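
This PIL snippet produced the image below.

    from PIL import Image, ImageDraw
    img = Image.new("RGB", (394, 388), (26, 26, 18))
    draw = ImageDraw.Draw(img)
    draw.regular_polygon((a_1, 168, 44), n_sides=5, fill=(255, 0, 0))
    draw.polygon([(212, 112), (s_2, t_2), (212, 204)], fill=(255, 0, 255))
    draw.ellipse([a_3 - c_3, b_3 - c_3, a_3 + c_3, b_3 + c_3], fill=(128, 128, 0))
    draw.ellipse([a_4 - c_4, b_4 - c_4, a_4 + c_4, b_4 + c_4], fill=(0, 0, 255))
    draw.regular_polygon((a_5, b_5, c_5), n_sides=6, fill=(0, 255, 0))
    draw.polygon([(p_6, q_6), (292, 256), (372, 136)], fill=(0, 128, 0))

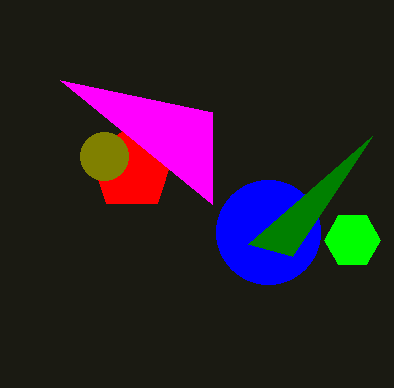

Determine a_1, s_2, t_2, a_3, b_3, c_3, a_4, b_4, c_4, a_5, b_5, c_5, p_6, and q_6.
a_1 = 132, s_2 = 60, t_2 = 80, a_3 = 104, b_3 = 156, c_3 = 24, a_4 = 268, b_4 = 232, c_4 = 52, a_5 = 352, b_5 = 240, c_5 = 28, p_6 = 248, q_6 = 244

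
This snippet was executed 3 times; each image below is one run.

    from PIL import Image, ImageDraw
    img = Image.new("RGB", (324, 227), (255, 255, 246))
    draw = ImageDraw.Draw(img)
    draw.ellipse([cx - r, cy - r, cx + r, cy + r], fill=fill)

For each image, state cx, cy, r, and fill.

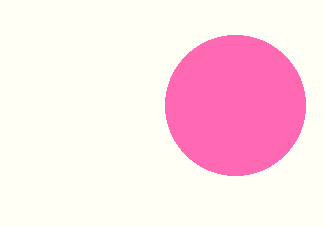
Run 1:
cx = 235
cy = 105
r = 70
fill = 'hotpink'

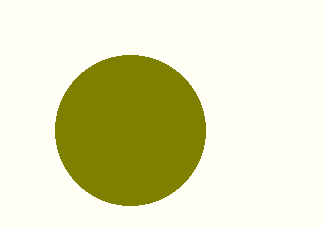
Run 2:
cx = 130
cy = 130
r = 75
fill = 'olive'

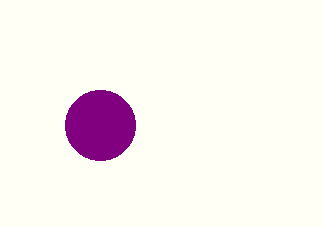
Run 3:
cx = 100; cy = 125; r = 35; fill = 'purple'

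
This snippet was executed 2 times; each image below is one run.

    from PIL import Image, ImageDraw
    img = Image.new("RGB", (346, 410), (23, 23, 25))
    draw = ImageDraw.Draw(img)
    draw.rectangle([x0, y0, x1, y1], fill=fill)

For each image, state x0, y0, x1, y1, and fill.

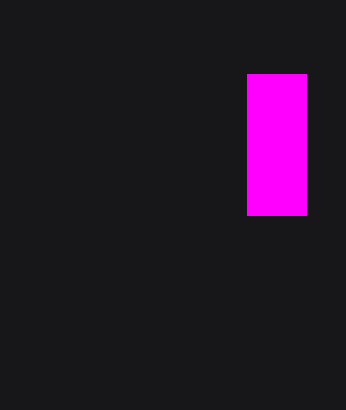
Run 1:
x0 = 247
y0 = 74
x1 = 306
y1 = 215
fill = 'magenta'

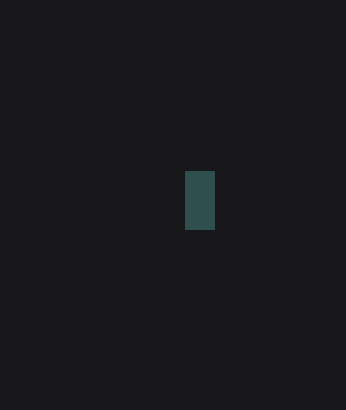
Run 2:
x0 = 185, y0 = 171, x1 = 214, y1 = 229, fill = 'darkslategray'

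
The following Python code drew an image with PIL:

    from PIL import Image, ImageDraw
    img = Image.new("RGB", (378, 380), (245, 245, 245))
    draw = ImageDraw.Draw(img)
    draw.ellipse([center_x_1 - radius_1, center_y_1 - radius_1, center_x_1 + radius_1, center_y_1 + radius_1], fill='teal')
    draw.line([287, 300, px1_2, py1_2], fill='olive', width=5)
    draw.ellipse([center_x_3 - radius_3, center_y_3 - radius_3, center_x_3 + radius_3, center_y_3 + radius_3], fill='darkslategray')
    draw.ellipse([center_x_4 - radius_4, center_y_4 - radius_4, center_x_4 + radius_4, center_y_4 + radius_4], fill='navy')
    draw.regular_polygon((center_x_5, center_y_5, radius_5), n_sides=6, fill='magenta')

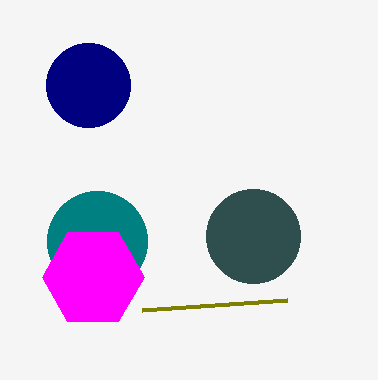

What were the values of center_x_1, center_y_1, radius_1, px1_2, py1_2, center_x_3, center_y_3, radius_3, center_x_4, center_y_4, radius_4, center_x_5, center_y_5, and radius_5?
center_x_1 = 97; center_y_1 = 241; radius_1 = 50; px1_2 = 142; py1_2 = 310; center_x_3 = 253; center_y_3 = 236; radius_3 = 47; center_x_4 = 88; center_y_4 = 85; radius_4 = 42; center_x_5 = 93; center_y_5 = 277; radius_5 = 51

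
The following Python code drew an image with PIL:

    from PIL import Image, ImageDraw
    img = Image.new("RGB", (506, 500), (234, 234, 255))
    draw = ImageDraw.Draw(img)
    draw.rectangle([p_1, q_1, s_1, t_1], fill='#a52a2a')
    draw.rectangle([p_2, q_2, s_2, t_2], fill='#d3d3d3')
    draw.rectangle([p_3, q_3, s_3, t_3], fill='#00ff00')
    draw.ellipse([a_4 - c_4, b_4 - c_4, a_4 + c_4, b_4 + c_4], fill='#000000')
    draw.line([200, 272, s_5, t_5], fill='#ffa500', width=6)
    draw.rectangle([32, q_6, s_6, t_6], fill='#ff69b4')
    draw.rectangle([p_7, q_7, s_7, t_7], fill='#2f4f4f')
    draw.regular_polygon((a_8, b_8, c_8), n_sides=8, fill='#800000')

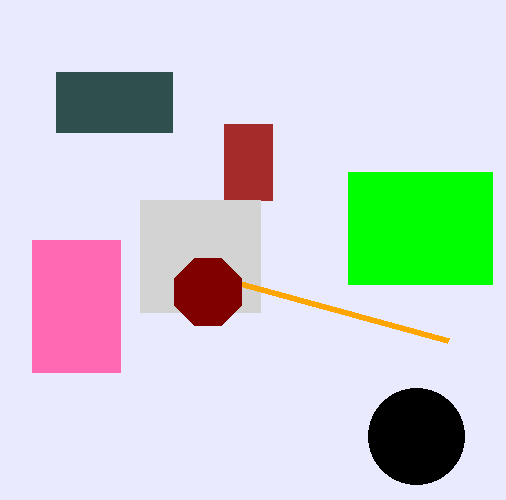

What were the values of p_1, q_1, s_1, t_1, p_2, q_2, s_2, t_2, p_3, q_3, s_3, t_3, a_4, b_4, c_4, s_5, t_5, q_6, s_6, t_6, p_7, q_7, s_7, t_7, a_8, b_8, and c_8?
p_1 = 224; q_1 = 124; s_1 = 272; t_1 = 200; p_2 = 140; q_2 = 200; s_2 = 260; t_2 = 312; p_3 = 348; q_3 = 172; s_3 = 492; t_3 = 284; a_4 = 416; b_4 = 436; c_4 = 48; s_5 = 448; t_5 = 340; q_6 = 240; s_6 = 120; t_6 = 372; p_7 = 56; q_7 = 72; s_7 = 172; t_7 = 132; a_8 = 208; b_8 = 292; c_8 = 36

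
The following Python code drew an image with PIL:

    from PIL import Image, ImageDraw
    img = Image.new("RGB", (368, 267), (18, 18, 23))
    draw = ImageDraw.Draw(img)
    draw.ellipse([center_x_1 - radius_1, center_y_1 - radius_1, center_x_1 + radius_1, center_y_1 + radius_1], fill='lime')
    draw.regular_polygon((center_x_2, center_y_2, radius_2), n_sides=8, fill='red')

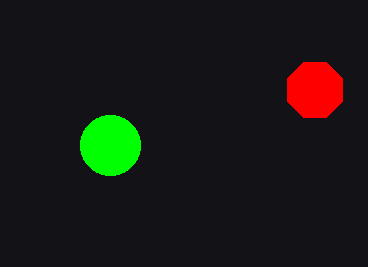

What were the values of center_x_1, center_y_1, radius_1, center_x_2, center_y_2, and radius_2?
center_x_1 = 110; center_y_1 = 145; radius_1 = 30; center_x_2 = 315; center_y_2 = 90; radius_2 = 30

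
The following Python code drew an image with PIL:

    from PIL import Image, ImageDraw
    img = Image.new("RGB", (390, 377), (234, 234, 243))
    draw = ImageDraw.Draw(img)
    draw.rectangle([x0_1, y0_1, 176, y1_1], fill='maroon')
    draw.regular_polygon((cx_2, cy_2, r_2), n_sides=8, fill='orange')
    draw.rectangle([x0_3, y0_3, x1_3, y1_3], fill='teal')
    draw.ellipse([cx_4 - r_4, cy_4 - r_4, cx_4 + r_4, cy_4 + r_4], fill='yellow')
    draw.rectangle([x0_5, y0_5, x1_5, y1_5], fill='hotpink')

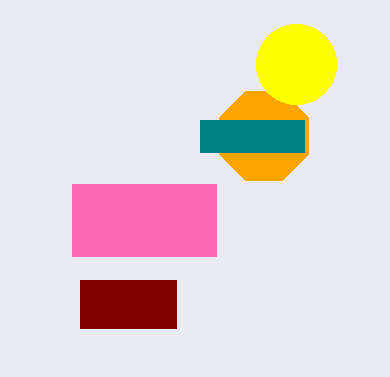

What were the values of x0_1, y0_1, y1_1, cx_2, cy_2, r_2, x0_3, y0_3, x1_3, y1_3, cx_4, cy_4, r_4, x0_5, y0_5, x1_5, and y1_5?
x0_1 = 80
y0_1 = 280
y1_1 = 328
cx_2 = 264
cy_2 = 136
r_2 = 48
x0_3 = 200
y0_3 = 120
x1_3 = 304
y1_3 = 152
cx_4 = 296
cy_4 = 64
r_4 = 40
x0_5 = 72
y0_5 = 184
x1_5 = 216
y1_5 = 256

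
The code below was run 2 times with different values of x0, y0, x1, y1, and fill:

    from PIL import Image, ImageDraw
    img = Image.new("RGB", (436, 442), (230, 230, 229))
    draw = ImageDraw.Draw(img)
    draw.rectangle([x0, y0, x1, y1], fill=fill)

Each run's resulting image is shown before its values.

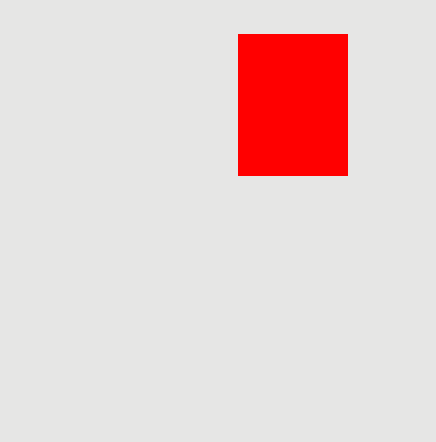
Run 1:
x0 = 238
y0 = 34
x1 = 347
y1 = 175
fill = 'red'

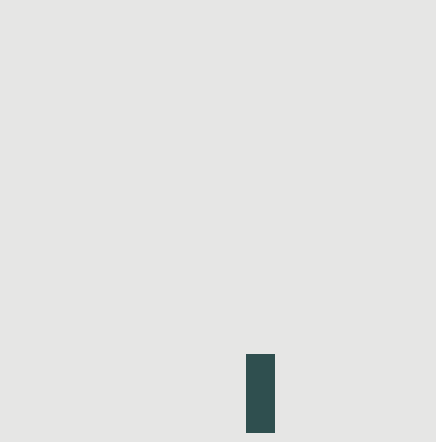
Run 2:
x0 = 246; y0 = 354; x1 = 274; y1 = 432; fill = 'darkslategray'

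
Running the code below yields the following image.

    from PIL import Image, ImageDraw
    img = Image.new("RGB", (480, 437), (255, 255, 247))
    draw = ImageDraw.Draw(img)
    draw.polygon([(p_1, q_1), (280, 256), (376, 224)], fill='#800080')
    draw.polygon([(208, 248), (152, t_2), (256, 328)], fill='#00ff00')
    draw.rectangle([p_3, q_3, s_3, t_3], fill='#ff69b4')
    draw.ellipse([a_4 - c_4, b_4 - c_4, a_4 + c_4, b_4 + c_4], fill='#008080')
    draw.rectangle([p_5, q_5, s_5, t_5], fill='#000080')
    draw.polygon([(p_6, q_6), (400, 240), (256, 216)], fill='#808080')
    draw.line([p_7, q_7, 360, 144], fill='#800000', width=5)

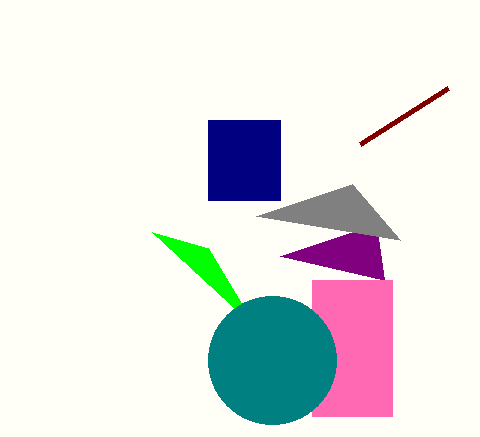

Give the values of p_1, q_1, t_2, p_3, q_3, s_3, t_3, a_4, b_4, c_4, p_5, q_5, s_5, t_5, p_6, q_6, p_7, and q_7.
p_1 = 384, q_1 = 280, t_2 = 232, p_3 = 312, q_3 = 280, s_3 = 392, t_3 = 416, a_4 = 272, b_4 = 360, c_4 = 64, p_5 = 208, q_5 = 120, s_5 = 280, t_5 = 200, p_6 = 352, q_6 = 184, p_7 = 448, q_7 = 88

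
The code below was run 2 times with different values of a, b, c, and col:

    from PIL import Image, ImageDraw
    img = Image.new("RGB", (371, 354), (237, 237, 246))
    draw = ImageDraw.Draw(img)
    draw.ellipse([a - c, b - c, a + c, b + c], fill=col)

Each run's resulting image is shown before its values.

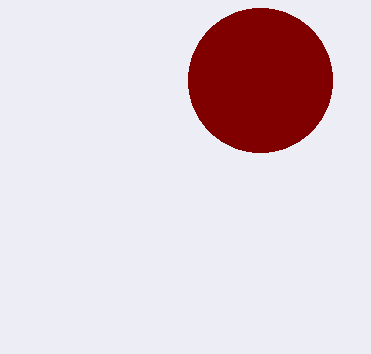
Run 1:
a = 260
b = 80
c = 72
col = 'maroon'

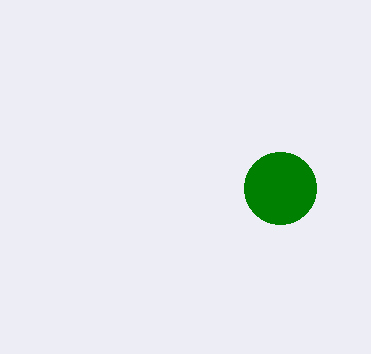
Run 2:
a = 280
b = 188
c = 36
col = 'green'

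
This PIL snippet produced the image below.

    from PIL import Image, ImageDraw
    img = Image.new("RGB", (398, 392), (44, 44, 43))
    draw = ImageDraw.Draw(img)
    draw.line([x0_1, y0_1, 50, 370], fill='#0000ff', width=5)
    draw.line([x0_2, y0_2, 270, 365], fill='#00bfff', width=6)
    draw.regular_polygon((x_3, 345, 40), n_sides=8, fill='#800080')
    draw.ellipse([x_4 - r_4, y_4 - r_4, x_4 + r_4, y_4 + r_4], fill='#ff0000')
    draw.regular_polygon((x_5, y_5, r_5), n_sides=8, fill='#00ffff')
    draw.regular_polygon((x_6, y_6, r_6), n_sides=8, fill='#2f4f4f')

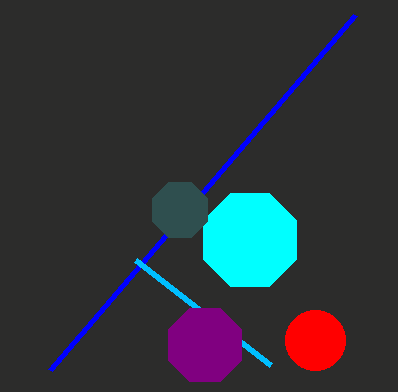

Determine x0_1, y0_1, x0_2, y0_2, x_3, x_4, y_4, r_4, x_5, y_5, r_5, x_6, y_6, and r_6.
x0_1 = 355; y0_1 = 15; x0_2 = 135; y0_2 = 260; x_3 = 205; x_4 = 315; y_4 = 340; r_4 = 30; x_5 = 250; y_5 = 240; r_5 = 50; x_6 = 180; y_6 = 210; r_6 = 30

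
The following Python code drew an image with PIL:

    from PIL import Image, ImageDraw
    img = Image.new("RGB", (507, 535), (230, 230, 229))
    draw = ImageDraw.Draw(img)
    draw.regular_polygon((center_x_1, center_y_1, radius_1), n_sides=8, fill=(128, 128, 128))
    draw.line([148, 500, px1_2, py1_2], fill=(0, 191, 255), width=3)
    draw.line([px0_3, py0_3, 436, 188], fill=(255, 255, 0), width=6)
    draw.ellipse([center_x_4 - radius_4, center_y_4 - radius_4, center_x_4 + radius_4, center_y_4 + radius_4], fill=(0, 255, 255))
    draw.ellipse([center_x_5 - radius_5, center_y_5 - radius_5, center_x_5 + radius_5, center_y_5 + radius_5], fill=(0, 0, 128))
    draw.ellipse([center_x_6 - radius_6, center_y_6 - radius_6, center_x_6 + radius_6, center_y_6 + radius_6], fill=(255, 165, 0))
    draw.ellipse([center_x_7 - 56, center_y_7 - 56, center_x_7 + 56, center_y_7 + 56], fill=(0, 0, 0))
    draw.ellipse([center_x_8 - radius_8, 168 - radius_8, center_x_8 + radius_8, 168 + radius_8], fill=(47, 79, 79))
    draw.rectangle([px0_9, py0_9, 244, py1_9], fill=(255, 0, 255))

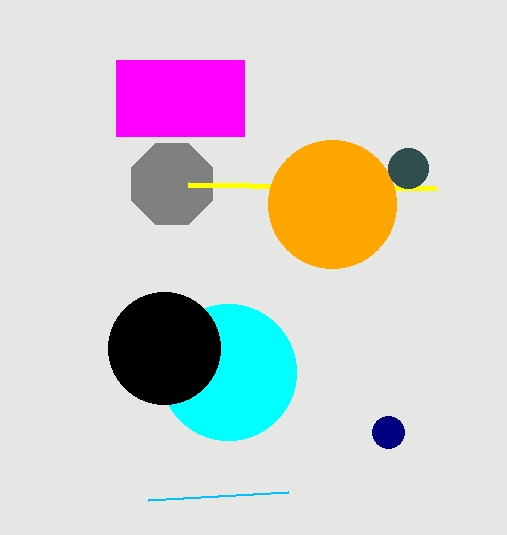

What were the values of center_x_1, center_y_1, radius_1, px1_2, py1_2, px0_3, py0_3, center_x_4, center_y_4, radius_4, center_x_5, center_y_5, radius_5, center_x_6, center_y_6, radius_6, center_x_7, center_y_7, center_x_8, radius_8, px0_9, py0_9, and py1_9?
center_x_1 = 172
center_y_1 = 184
radius_1 = 44
px1_2 = 288
py1_2 = 492
px0_3 = 188
py0_3 = 184
center_x_4 = 228
center_y_4 = 372
radius_4 = 68
center_x_5 = 388
center_y_5 = 432
radius_5 = 16
center_x_6 = 332
center_y_6 = 204
radius_6 = 64
center_x_7 = 164
center_y_7 = 348
center_x_8 = 408
radius_8 = 20
px0_9 = 116
py0_9 = 60
py1_9 = 136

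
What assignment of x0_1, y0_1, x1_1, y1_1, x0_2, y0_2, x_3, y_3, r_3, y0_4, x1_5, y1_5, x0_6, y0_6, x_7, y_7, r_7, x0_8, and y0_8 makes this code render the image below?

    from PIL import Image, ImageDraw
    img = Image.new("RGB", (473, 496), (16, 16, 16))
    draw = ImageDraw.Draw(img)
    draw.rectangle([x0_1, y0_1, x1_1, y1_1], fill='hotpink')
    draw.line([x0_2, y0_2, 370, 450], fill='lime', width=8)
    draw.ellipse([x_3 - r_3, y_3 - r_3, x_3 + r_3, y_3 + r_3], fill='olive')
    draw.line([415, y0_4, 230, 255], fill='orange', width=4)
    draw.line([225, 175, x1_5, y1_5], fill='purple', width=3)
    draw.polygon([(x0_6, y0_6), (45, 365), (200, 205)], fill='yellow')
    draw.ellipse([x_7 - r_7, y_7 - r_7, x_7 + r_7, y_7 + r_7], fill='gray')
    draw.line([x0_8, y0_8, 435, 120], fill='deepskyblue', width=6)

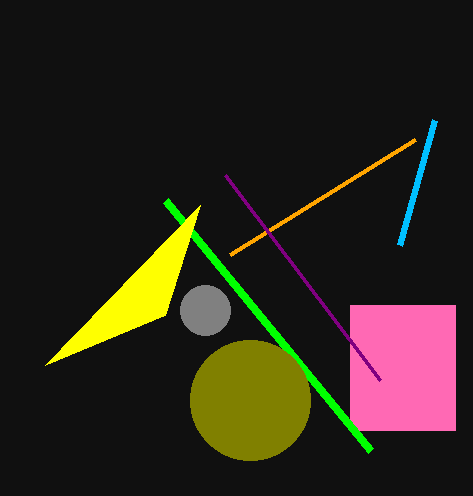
x0_1 = 350, y0_1 = 305, x1_1 = 455, y1_1 = 430, x0_2 = 165, y0_2 = 200, x_3 = 250, y_3 = 400, r_3 = 60, y0_4 = 140, x1_5 = 380, y1_5 = 380, x0_6 = 165, y0_6 = 315, x_7 = 205, y_7 = 310, r_7 = 25, x0_8 = 400, y0_8 = 245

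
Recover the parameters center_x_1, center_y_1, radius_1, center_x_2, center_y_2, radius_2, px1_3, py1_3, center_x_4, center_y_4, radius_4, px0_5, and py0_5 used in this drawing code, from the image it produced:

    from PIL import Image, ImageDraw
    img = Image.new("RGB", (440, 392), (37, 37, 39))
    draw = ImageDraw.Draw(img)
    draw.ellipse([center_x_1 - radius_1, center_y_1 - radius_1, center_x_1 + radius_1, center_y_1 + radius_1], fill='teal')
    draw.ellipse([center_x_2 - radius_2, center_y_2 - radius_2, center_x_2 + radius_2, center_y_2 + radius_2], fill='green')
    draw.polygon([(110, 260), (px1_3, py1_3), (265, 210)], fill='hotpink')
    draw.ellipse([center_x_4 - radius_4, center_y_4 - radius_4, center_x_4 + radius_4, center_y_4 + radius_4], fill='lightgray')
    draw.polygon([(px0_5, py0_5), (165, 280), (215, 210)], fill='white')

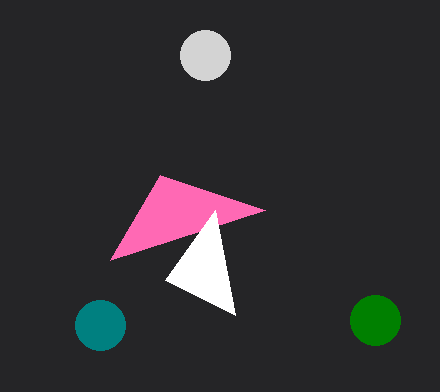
center_x_1 = 100
center_y_1 = 325
radius_1 = 25
center_x_2 = 375
center_y_2 = 320
radius_2 = 25
px1_3 = 160
py1_3 = 175
center_x_4 = 205
center_y_4 = 55
radius_4 = 25
px0_5 = 235
py0_5 = 315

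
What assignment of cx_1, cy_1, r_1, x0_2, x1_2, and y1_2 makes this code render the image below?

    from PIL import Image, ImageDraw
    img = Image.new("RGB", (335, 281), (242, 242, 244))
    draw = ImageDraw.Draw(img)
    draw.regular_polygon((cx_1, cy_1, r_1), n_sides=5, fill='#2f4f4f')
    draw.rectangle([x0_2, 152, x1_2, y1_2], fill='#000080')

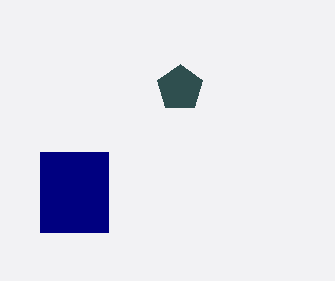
cx_1 = 180; cy_1 = 88; r_1 = 24; x0_2 = 40; x1_2 = 108; y1_2 = 232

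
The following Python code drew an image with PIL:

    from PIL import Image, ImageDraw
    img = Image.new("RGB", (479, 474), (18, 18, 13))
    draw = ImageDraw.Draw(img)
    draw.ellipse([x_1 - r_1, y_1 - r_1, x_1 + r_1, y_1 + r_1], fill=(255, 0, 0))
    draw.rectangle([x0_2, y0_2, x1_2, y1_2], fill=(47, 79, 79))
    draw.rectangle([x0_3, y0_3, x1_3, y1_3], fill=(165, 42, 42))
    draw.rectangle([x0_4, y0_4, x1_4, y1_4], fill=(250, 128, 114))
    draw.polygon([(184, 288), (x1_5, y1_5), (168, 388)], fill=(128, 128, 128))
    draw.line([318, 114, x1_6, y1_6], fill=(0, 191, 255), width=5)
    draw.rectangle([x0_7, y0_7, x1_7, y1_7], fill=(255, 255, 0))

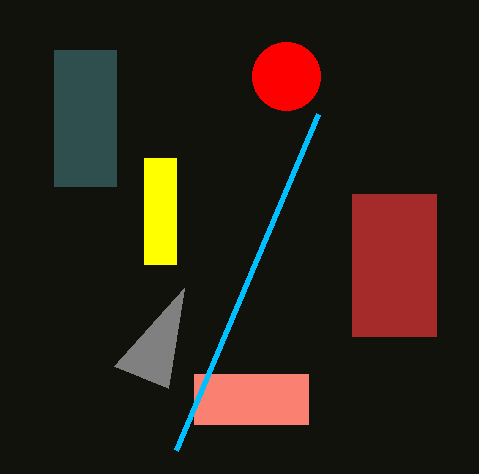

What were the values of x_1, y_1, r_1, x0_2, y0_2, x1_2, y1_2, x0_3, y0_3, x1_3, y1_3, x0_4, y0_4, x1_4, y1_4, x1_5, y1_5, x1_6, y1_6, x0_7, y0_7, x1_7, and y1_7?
x_1 = 286
y_1 = 76
r_1 = 34
x0_2 = 54
y0_2 = 50
x1_2 = 116
y1_2 = 186
x0_3 = 352
y0_3 = 194
x1_3 = 436
y1_3 = 336
x0_4 = 194
y0_4 = 374
x1_4 = 308
y1_4 = 424
x1_5 = 114
y1_5 = 366
x1_6 = 176
y1_6 = 450
x0_7 = 144
y0_7 = 158
x1_7 = 176
y1_7 = 264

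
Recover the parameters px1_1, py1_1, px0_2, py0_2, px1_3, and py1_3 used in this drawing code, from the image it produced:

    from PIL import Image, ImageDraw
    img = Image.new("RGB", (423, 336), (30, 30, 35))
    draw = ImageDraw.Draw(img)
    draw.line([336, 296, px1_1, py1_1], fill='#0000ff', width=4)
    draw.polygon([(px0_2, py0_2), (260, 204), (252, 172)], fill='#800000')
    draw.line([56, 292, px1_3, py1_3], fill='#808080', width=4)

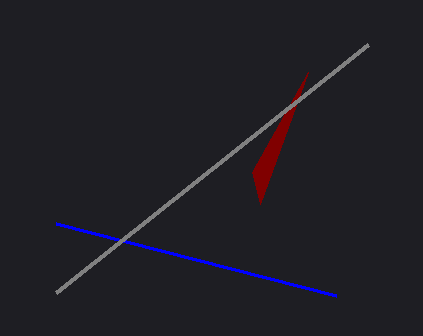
px1_1 = 56; py1_1 = 224; px0_2 = 308; py0_2 = 72; px1_3 = 368; py1_3 = 44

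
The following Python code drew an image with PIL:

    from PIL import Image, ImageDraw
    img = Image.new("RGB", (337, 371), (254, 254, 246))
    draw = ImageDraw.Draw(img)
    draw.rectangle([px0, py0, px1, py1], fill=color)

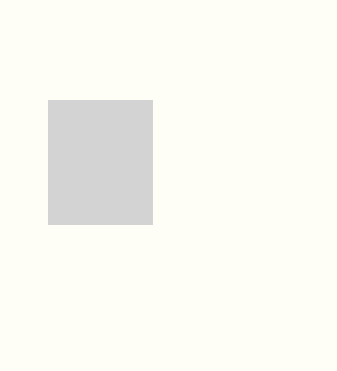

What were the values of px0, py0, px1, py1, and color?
px0 = 48, py0 = 100, px1 = 152, py1 = 224, color = 'lightgray'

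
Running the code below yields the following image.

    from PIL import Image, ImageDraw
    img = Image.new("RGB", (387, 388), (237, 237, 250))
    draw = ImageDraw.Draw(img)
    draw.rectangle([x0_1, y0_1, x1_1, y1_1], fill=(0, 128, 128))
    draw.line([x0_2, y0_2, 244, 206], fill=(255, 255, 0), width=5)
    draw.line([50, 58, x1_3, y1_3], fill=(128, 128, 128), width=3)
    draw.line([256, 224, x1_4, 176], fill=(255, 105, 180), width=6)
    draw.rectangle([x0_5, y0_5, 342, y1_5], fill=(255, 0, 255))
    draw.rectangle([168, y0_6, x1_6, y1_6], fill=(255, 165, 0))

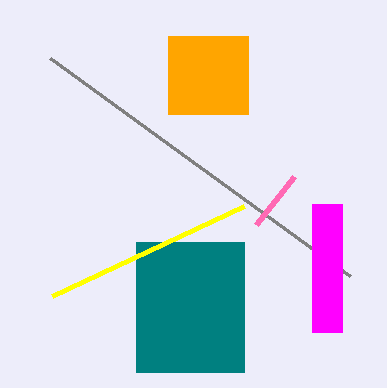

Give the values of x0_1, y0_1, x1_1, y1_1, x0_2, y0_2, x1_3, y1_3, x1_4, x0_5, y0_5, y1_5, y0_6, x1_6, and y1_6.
x0_1 = 136; y0_1 = 242; x1_1 = 244; y1_1 = 372; x0_2 = 52; y0_2 = 296; x1_3 = 350; y1_3 = 276; x1_4 = 294; x0_5 = 312; y0_5 = 204; y1_5 = 332; y0_6 = 36; x1_6 = 248; y1_6 = 114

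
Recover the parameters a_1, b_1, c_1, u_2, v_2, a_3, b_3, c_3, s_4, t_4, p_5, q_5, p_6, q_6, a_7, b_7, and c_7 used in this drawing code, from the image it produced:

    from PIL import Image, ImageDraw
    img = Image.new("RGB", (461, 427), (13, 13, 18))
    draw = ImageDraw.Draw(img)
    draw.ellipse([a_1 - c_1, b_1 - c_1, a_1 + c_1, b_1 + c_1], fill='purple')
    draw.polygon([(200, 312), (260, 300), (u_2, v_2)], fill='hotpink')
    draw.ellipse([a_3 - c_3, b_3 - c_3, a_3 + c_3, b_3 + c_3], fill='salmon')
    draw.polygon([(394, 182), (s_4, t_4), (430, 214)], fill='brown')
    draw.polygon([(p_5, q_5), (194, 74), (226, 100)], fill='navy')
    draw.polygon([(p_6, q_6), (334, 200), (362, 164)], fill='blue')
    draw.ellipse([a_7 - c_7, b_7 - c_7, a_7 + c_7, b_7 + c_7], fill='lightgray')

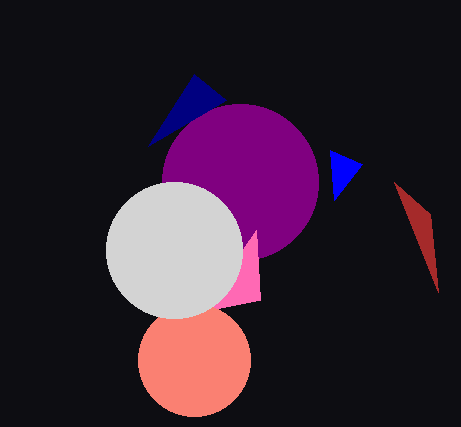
a_1 = 240; b_1 = 182; c_1 = 78; u_2 = 256; v_2 = 230; a_3 = 194; b_3 = 360; c_3 = 56; s_4 = 438; t_4 = 292; p_5 = 148; q_5 = 146; p_6 = 330; q_6 = 150; a_7 = 174; b_7 = 250; c_7 = 68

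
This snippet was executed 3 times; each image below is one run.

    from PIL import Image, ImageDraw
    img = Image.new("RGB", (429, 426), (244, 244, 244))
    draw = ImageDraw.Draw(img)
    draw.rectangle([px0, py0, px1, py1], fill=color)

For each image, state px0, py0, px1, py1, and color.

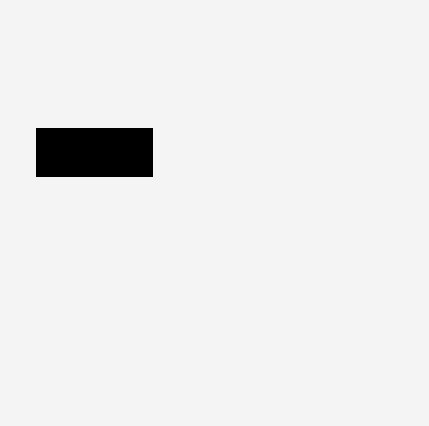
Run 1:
px0 = 36; py0 = 128; px1 = 152; py1 = 176; color = 'black'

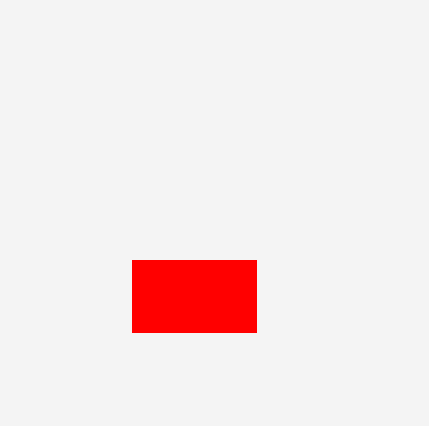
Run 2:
px0 = 132
py0 = 260
px1 = 256
py1 = 332
color = 'red'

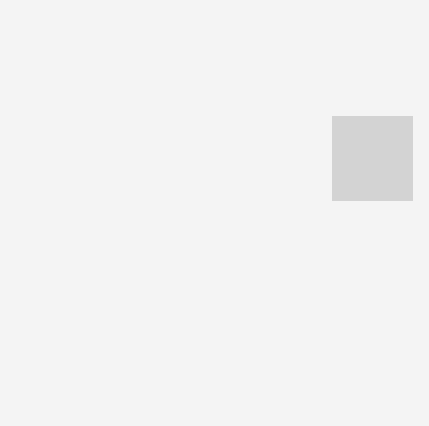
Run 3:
px0 = 332, py0 = 116, px1 = 412, py1 = 200, color = 'lightgray'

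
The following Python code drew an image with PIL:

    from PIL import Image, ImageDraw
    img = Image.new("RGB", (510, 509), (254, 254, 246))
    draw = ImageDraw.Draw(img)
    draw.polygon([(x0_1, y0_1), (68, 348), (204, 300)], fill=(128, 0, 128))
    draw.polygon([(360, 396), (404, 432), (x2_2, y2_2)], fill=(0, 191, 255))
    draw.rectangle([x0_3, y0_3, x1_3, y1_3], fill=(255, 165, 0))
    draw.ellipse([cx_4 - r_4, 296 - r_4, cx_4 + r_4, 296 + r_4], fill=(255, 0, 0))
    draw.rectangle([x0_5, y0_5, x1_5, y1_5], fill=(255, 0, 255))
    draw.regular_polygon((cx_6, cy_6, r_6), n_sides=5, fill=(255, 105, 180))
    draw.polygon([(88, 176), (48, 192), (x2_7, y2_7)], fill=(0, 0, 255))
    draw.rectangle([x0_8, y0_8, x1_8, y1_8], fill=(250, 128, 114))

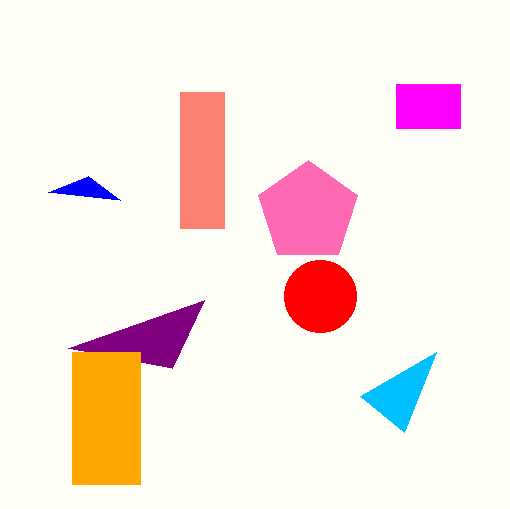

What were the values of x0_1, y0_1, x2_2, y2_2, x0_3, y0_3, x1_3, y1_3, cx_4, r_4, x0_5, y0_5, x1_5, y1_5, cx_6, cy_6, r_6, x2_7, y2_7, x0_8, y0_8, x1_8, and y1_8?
x0_1 = 172
y0_1 = 368
x2_2 = 436
y2_2 = 352
x0_3 = 72
y0_3 = 352
x1_3 = 140
y1_3 = 484
cx_4 = 320
r_4 = 36
x0_5 = 396
y0_5 = 84
x1_5 = 460
y1_5 = 128
cx_6 = 308
cy_6 = 212
r_6 = 52
x2_7 = 120
y2_7 = 200
x0_8 = 180
y0_8 = 92
x1_8 = 224
y1_8 = 228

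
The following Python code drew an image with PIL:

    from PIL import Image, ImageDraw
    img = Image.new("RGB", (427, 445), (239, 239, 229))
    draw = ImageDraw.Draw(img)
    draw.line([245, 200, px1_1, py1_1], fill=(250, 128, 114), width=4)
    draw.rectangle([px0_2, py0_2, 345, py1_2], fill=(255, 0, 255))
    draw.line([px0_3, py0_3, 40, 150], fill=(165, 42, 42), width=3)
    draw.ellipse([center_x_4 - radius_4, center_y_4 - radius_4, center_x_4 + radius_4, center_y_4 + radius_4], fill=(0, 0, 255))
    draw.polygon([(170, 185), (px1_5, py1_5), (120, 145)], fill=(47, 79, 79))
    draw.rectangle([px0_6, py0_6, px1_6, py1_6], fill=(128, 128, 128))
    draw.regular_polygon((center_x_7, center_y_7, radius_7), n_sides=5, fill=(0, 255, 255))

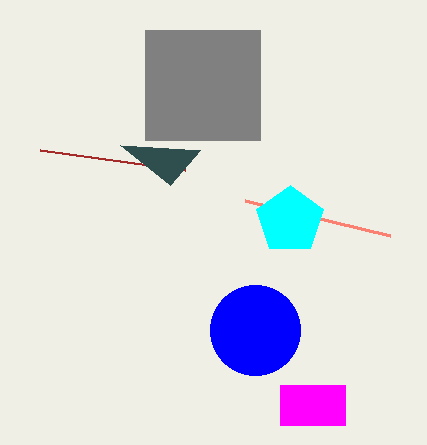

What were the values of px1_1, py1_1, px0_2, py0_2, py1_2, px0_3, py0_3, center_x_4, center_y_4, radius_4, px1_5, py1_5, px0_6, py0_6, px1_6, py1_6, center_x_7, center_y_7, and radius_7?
px1_1 = 390, py1_1 = 235, px0_2 = 280, py0_2 = 385, py1_2 = 425, px0_3 = 185, py0_3 = 170, center_x_4 = 255, center_y_4 = 330, radius_4 = 45, px1_5 = 200, py1_5 = 150, px0_6 = 145, py0_6 = 30, px1_6 = 260, py1_6 = 140, center_x_7 = 290, center_y_7 = 220, radius_7 = 35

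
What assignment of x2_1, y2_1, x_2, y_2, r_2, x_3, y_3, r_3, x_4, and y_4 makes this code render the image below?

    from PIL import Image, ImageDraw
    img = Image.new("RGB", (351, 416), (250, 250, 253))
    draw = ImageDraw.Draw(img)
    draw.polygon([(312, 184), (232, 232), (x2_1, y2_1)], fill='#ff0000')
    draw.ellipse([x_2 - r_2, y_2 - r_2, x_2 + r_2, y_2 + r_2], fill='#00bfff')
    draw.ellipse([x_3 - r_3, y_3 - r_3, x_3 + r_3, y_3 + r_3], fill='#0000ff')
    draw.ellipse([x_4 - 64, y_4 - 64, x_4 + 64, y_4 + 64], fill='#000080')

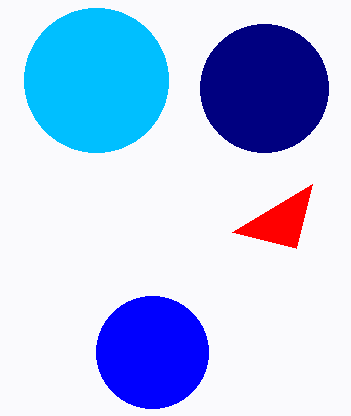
x2_1 = 296
y2_1 = 248
x_2 = 96
y_2 = 80
r_2 = 72
x_3 = 152
y_3 = 352
r_3 = 56
x_4 = 264
y_4 = 88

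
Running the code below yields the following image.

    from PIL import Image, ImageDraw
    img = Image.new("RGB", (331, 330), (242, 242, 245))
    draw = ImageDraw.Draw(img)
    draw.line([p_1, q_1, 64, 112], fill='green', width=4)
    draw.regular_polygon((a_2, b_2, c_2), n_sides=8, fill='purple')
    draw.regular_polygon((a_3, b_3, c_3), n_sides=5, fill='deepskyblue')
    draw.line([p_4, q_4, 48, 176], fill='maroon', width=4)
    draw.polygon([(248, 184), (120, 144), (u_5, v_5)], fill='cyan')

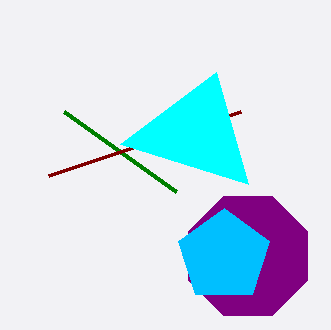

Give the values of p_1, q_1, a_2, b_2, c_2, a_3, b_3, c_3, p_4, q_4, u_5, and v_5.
p_1 = 176
q_1 = 192
a_2 = 248
b_2 = 256
c_2 = 64
a_3 = 224
b_3 = 256
c_3 = 48
p_4 = 240
q_4 = 112
u_5 = 216
v_5 = 72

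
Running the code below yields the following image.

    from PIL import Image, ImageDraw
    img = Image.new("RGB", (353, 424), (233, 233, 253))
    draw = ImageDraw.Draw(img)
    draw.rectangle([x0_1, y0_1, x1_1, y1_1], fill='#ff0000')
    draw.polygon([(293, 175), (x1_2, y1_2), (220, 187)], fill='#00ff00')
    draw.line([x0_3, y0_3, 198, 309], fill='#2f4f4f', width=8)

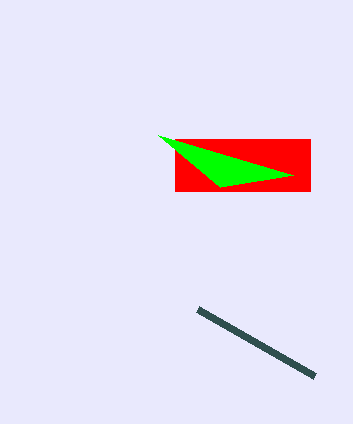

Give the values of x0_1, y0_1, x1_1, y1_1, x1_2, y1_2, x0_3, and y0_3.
x0_1 = 175, y0_1 = 139, x1_1 = 310, y1_1 = 191, x1_2 = 158, y1_2 = 135, x0_3 = 315, y0_3 = 376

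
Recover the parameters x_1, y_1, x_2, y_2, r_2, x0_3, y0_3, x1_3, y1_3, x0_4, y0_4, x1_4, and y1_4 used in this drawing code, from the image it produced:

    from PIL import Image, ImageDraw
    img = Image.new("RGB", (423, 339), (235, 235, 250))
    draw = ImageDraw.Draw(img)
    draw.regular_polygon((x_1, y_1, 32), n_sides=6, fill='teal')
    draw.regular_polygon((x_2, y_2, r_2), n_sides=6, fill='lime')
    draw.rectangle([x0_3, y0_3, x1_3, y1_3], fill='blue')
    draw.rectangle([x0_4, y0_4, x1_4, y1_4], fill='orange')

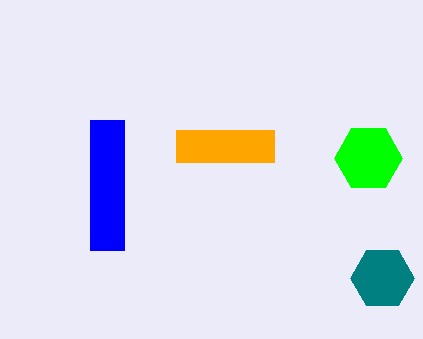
x_1 = 382, y_1 = 278, x_2 = 368, y_2 = 158, r_2 = 34, x0_3 = 90, y0_3 = 120, x1_3 = 124, y1_3 = 250, x0_4 = 176, y0_4 = 130, x1_4 = 274, y1_4 = 162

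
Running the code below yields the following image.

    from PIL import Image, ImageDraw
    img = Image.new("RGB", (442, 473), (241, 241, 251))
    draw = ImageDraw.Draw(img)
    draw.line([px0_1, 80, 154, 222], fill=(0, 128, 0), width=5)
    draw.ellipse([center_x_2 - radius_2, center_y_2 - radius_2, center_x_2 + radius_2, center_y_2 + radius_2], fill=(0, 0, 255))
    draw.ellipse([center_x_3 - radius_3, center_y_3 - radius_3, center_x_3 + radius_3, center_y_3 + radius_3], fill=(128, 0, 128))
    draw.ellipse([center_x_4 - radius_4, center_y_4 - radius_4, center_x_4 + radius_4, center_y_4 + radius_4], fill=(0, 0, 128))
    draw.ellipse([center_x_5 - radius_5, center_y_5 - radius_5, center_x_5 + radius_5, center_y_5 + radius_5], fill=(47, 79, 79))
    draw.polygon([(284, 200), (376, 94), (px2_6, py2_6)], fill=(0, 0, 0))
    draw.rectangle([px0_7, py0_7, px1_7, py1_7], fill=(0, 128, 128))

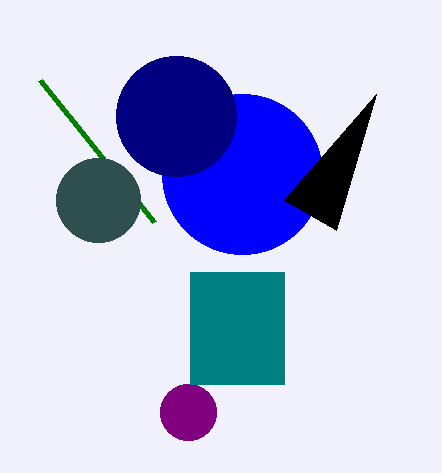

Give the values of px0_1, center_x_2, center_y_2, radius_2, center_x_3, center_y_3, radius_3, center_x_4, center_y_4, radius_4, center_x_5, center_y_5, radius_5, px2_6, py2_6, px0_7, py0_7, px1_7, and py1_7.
px0_1 = 40; center_x_2 = 242; center_y_2 = 174; radius_2 = 80; center_x_3 = 188; center_y_3 = 412; radius_3 = 28; center_x_4 = 176; center_y_4 = 116; radius_4 = 60; center_x_5 = 98; center_y_5 = 200; radius_5 = 42; px2_6 = 336; py2_6 = 230; px0_7 = 190; py0_7 = 272; px1_7 = 284; py1_7 = 384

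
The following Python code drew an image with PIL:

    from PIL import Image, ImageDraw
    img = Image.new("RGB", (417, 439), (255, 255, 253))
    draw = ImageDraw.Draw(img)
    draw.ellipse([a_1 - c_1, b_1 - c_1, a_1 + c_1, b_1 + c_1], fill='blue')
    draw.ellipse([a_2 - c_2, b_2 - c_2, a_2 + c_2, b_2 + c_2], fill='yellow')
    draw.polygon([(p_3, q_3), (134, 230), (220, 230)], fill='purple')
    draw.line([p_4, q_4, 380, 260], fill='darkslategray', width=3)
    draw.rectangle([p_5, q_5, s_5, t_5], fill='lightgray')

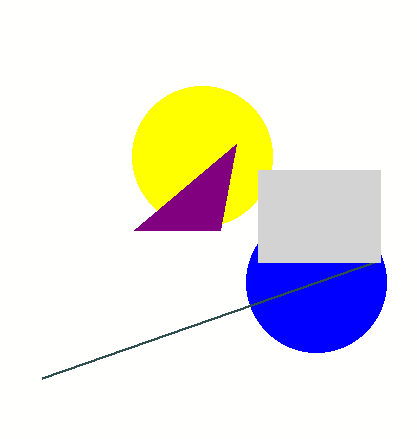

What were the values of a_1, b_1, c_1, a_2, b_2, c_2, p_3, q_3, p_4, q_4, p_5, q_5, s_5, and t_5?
a_1 = 316; b_1 = 282; c_1 = 70; a_2 = 202; b_2 = 156; c_2 = 70; p_3 = 236; q_3 = 144; p_4 = 42; q_4 = 378; p_5 = 258; q_5 = 170; s_5 = 380; t_5 = 262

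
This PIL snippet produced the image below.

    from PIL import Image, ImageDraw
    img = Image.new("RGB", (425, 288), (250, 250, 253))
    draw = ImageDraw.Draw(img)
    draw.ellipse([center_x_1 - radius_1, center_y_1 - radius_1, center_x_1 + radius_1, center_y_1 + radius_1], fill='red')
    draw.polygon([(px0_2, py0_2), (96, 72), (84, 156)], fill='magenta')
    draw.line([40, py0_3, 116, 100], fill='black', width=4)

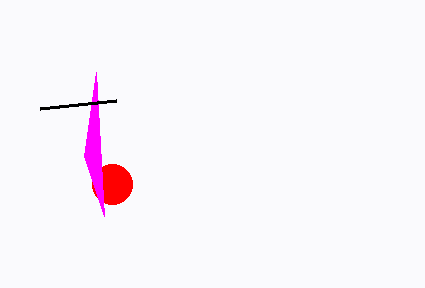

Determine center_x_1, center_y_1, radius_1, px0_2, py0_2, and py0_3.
center_x_1 = 112; center_y_1 = 184; radius_1 = 20; px0_2 = 104; py0_2 = 216; py0_3 = 108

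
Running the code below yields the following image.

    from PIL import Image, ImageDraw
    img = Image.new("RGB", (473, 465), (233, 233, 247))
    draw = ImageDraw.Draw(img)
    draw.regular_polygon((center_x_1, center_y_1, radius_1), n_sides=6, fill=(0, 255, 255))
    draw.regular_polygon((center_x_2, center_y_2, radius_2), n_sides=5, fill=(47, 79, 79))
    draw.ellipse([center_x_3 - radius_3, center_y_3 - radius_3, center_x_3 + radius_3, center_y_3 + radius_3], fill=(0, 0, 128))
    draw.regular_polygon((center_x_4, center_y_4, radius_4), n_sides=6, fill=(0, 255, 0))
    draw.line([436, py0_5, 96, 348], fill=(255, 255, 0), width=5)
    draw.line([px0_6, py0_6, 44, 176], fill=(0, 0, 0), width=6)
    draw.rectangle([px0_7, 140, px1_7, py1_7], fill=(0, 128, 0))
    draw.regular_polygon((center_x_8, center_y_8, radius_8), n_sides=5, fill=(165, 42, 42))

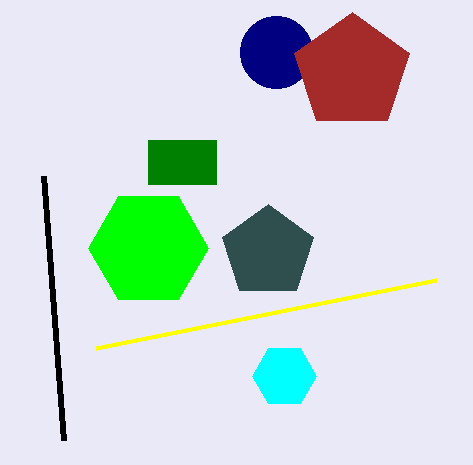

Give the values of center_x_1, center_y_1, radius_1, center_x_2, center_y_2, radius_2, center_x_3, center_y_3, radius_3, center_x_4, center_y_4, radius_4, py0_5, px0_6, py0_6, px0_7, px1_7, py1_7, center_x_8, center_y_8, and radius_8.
center_x_1 = 284, center_y_1 = 376, radius_1 = 32, center_x_2 = 268, center_y_2 = 252, radius_2 = 48, center_x_3 = 276, center_y_3 = 52, radius_3 = 36, center_x_4 = 148, center_y_4 = 248, radius_4 = 60, py0_5 = 280, px0_6 = 64, py0_6 = 440, px0_7 = 148, px1_7 = 216, py1_7 = 184, center_x_8 = 352, center_y_8 = 72, radius_8 = 60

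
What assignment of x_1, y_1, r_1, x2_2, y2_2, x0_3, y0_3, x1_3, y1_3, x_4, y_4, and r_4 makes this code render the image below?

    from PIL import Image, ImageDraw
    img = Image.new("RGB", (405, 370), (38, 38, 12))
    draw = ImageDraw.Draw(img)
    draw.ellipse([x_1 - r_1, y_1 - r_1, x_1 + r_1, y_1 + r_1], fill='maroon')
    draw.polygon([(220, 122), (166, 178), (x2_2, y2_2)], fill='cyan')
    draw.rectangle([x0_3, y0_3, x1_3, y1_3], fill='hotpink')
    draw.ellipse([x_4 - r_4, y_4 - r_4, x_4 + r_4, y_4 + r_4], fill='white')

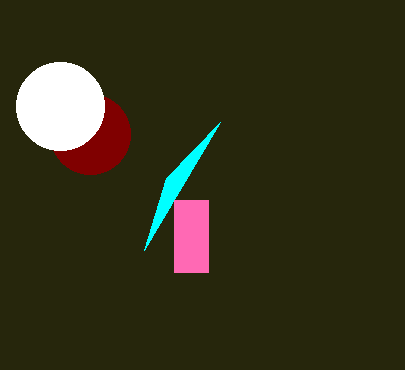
x_1 = 90; y_1 = 134; r_1 = 40; x2_2 = 144; y2_2 = 250; x0_3 = 174; y0_3 = 200; x1_3 = 208; y1_3 = 272; x_4 = 60; y_4 = 106; r_4 = 44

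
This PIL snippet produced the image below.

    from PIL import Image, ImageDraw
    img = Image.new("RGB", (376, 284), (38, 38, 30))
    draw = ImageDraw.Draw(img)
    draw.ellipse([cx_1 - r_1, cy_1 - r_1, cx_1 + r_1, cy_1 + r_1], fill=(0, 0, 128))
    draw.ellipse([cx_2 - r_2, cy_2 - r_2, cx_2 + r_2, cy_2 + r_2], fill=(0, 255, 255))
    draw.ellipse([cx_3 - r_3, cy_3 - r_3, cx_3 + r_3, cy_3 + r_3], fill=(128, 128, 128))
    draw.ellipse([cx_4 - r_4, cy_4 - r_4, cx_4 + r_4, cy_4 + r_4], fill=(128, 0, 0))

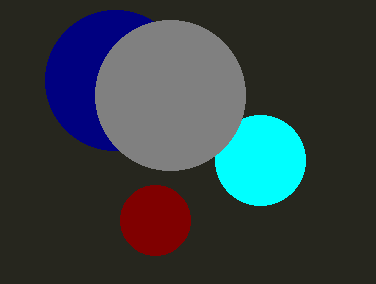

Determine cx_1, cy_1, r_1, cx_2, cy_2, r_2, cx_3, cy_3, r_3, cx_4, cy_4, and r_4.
cx_1 = 115, cy_1 = 80, r_1 = 70, cx_2 = 260, cy_2 = 160, r_2 = 45, cx_3 = 170, cy_3 = 95, r_3 = 75, cx_4 = 155, cy_4 = 220, r_4 = 35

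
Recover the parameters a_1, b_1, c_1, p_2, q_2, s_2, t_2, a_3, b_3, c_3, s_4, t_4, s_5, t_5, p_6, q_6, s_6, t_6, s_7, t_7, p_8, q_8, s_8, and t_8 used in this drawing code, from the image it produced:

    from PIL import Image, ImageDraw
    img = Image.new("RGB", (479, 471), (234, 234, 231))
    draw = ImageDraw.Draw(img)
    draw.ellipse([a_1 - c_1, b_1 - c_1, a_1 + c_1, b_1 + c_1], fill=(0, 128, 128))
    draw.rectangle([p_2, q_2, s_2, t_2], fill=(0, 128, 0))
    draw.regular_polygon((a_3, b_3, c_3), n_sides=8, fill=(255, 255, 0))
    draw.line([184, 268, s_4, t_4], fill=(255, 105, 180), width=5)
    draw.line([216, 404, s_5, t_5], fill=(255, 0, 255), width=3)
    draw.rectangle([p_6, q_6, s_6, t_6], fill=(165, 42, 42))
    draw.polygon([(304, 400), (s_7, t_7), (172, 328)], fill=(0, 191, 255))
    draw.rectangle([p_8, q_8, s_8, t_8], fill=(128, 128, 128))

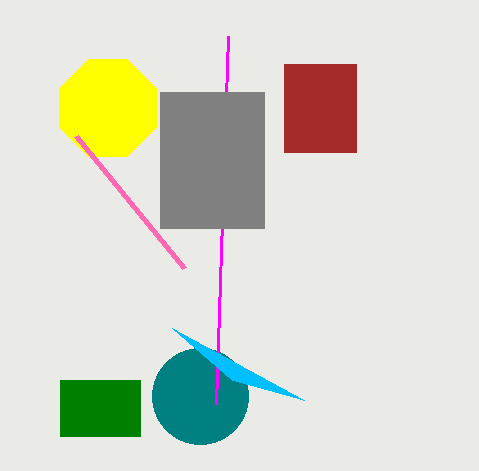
a_1 = 200, b_1 = 396, c_1 = 48, p_2 = 60, q_2 = 380, s_2 = 140, t_2 = 436, a_3 = 108, b_3 = 108, c_3 = 52, s_4 = 76, t_4 = 136, s_5 = 228, t_5 = 36, p_6 = 284, q_6 = 64, s_6 = 356, t_6 = 152, s_7 = 232, t_7 = 380, p_8 = 160, q_8 = 92, s_8 = 264, t_8 = 228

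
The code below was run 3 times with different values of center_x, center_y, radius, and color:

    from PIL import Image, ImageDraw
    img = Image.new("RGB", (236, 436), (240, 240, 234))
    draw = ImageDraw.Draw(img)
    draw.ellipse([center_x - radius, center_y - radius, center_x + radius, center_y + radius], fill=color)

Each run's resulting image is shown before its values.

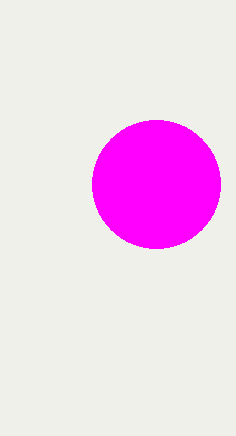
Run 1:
center_x = 156, center_y = 184, radius = 64, color = 'magenta'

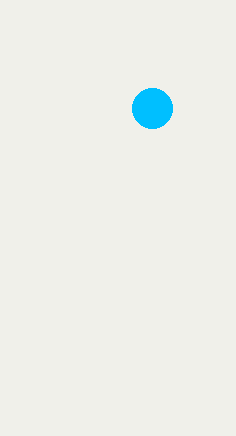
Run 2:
center_x = 152
center_y = 108
radius = 20
color = 'deepskyblue'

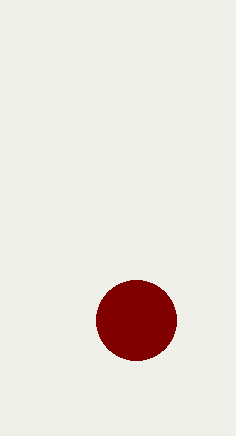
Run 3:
center_x = 136, center_y = 320, radius = 40, color = 'maroon'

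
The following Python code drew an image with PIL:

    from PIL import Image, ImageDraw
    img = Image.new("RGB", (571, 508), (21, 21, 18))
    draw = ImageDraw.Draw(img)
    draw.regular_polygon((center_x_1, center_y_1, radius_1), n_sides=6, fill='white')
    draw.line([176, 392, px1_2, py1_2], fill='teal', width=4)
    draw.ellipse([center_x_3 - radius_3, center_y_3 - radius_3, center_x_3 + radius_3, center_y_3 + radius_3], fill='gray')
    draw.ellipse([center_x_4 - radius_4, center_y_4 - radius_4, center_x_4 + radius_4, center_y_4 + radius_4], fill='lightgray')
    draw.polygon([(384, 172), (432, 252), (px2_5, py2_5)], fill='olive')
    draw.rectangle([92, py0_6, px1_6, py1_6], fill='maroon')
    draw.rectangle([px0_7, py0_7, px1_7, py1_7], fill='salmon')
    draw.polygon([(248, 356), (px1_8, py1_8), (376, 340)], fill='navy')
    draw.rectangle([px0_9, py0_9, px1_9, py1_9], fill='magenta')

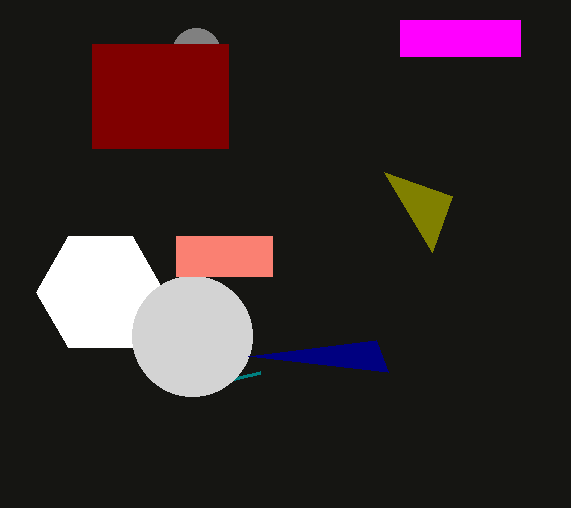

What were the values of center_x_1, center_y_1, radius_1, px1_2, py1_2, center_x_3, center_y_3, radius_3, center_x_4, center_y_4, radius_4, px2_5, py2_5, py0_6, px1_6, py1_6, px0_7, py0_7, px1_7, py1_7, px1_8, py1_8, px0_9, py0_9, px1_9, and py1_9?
center_x_1 = 100
center_y_1 = 292
radius_1 = 64
px1_2 = 260
py1_2 = 372
center_x_3 = 196
center_y_3 = 52
radius_3 = 24
center_x_4 = 192
center_y_4 = 336
radius_4 = 60
px2_5 = 452
py2_5 = 196
py0_6 = 44
px1_6 = 228
py1_6 = 148
px0_7 = 176
py0_7 = 236
px1_7 = 272
py1_7 = 276
px1_8 = 388
py1_8 = 372
px0_9 = 400
py0_9 = 20
px1_9 = 520
py1_9 = 56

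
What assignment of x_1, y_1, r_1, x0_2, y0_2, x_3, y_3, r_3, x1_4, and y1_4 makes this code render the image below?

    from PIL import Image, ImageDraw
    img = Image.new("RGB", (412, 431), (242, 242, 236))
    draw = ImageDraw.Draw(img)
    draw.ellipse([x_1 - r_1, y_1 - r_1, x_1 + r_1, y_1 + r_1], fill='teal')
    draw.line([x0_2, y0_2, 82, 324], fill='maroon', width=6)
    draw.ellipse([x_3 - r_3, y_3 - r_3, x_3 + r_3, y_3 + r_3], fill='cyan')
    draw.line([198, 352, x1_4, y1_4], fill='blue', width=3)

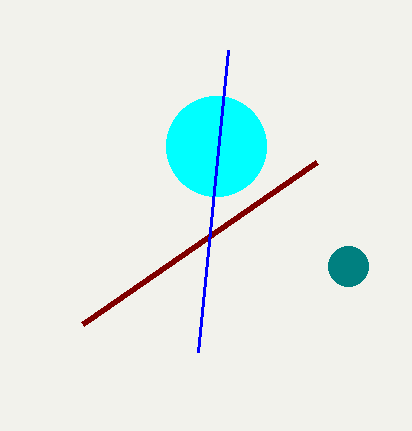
x_1 = 348, y_1 = 266, r_1 = 20, x0_2 = 316, y0_2 = 162, x_3 = 216, y_3 = 146, r_3 = 50, x1_4 = 228, y1_4 = 50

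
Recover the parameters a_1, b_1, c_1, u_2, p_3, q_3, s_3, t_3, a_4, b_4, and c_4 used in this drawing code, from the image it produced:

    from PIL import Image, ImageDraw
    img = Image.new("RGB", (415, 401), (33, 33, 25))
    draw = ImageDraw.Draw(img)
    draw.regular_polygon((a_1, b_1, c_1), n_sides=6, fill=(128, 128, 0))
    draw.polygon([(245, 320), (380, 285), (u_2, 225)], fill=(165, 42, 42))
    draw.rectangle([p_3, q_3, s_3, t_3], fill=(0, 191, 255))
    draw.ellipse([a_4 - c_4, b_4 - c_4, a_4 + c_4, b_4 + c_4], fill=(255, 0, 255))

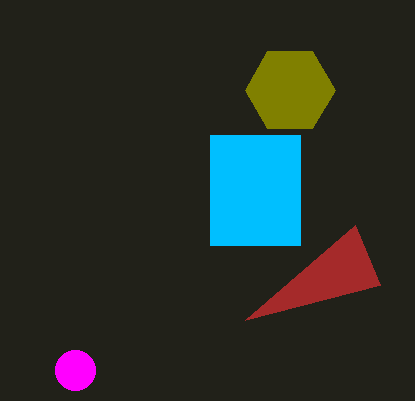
a_1 = 290; b_1 = 90; c_1 = 45; u_2 = 355; p_3 = 210; q_3 = 135; s_3 = 300; t_3 = 245; a_4 = 75; b_4 = 370; c_4 = 20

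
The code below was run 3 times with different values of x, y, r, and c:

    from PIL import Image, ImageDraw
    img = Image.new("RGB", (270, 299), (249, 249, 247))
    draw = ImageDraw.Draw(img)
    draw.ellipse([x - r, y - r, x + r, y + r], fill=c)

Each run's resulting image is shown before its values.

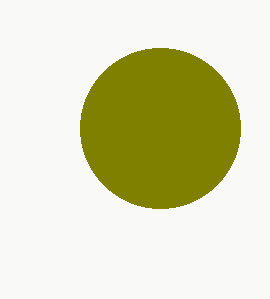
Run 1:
x = 160; y = 128; r = 80; c = 'olive'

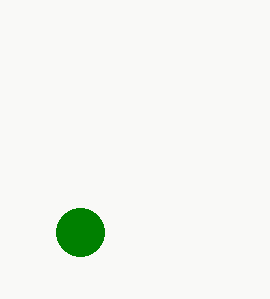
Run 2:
x = 80, y = 232, r = 24, c = 'green'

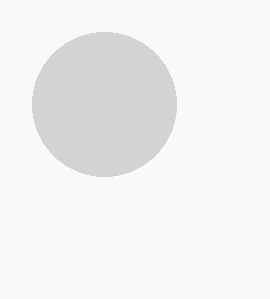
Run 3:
x = 104
y = 104
r = 72
c = 'lightgray'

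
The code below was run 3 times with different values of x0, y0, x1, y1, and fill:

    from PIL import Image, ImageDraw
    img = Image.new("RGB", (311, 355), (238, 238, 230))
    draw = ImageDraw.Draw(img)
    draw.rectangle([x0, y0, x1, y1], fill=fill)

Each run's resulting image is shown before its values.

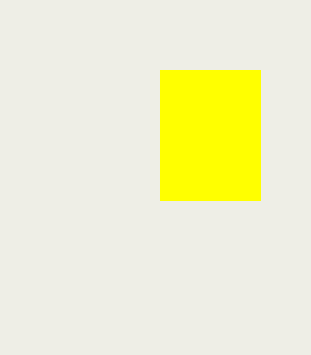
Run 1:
x0 = 160, y0 = 70, x1 = 260, y1 = 200, fill = 'yellow'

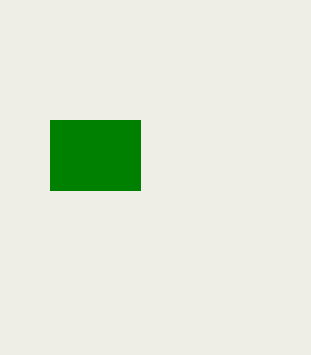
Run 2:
x0 = 50, y0 = 120, x1 = 140, y1 = 190, fill = 'green'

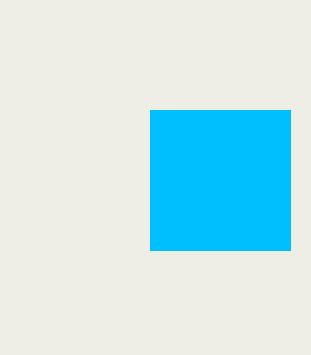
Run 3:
x0 = 150, y0 = 110, x1 = 290, y1 = 250, fill = 'deepskyblue'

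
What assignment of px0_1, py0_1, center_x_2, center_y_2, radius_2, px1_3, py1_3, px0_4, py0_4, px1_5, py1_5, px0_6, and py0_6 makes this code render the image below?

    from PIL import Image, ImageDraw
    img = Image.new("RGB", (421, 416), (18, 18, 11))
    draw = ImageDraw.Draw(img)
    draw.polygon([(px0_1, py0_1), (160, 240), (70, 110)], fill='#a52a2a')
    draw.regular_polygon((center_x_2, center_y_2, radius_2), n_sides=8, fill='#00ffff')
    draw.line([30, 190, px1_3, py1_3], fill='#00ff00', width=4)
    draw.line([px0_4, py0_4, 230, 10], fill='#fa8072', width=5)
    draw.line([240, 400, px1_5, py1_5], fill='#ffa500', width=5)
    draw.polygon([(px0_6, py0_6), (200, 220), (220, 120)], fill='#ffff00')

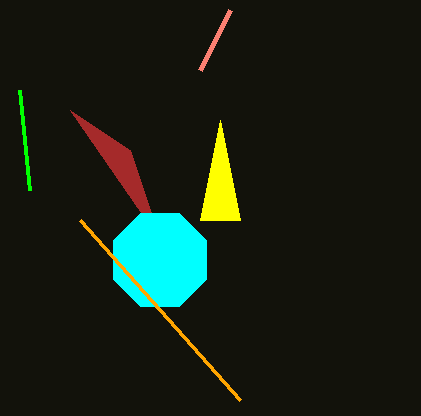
px0_1 = 130
py0_1 = 150
center_x_2 = 160
center_y_2 = 260
radius_2 = 50
px1_3 = 20
py1_3 = 90
px0_4 = 200
py0_4 = 70
px1_5 = 80
py1_5 = 220
px0_6 = 240
py0_6 = 220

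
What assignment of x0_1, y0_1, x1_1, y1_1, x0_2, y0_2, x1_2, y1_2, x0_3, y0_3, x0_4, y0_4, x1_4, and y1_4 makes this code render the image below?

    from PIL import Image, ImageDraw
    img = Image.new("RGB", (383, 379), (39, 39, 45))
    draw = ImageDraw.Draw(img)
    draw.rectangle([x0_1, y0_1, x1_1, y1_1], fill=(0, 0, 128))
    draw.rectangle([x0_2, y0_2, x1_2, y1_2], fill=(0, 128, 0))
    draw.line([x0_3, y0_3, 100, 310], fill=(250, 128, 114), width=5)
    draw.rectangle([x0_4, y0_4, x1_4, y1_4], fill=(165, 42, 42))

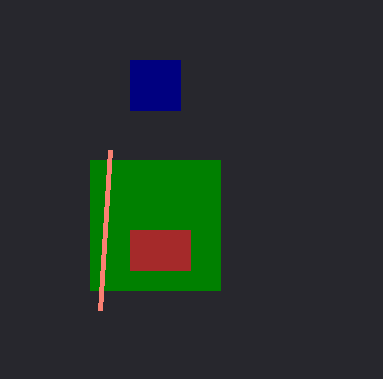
x0_1 = 130, y0_1 = 60, x1_1 = 180, y1_1 = 110, x0_2 = 90, y0_2 = 160, x1_2 = 220, y1_2 = 290, x0_3 = 110, y0_3 = 150, x0_4 = 130, y0_4 = 230, x1_4 = 190, y1_4 = 270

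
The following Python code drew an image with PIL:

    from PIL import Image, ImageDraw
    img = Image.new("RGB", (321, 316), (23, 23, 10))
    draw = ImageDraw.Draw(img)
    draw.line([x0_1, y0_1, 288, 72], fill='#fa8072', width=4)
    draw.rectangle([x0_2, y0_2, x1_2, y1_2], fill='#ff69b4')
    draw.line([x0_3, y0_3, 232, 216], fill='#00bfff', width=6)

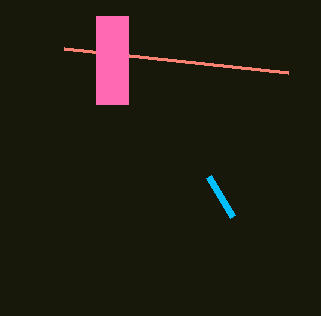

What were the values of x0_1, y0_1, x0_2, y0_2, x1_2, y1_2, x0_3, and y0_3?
x0_1 = 64, y0_1 = 48, x0_2 = 96, y0_2 = 16, x1_2 = 128, y1_2 = 104, x0_3 = 208, y0_3 = 176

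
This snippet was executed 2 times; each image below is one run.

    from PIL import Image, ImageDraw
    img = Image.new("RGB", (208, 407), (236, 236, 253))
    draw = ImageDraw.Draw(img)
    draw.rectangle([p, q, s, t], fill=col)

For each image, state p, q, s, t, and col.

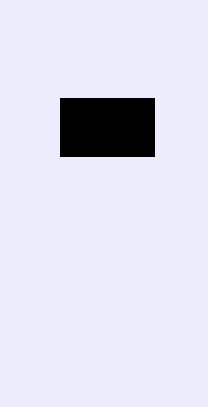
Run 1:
p = 60, q = 98, s = 154, t = 156, col = 'black'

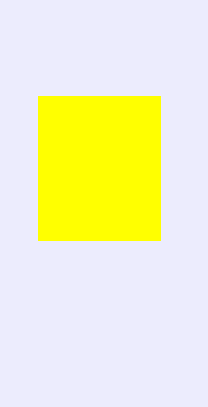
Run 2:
p = 38; q = 96; s = 160; t = 240; col = 'yellow'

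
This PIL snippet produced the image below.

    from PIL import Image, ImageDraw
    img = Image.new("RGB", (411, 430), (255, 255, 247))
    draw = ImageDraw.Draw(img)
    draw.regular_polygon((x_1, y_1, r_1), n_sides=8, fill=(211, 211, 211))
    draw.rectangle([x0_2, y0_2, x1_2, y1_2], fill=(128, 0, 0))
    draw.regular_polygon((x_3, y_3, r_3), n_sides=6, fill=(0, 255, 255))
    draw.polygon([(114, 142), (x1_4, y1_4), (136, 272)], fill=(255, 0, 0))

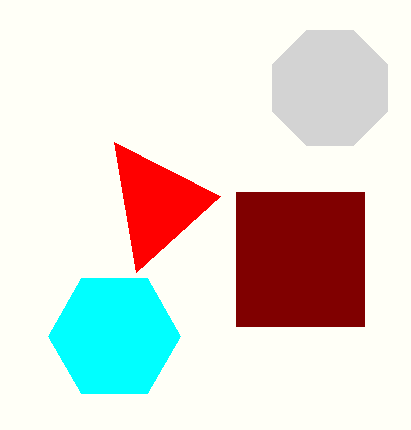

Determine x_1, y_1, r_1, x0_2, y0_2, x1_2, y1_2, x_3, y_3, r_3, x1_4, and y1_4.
x_1 = 330
y_1 = 88
r_1 = 62
x0_2 = 236
y0_2 = 192
x1_2 = 364
y1_2 = 326
x_3 = 114
y_3 = 336
r_3 = 66
x1_4 = 220
y1_4 = 196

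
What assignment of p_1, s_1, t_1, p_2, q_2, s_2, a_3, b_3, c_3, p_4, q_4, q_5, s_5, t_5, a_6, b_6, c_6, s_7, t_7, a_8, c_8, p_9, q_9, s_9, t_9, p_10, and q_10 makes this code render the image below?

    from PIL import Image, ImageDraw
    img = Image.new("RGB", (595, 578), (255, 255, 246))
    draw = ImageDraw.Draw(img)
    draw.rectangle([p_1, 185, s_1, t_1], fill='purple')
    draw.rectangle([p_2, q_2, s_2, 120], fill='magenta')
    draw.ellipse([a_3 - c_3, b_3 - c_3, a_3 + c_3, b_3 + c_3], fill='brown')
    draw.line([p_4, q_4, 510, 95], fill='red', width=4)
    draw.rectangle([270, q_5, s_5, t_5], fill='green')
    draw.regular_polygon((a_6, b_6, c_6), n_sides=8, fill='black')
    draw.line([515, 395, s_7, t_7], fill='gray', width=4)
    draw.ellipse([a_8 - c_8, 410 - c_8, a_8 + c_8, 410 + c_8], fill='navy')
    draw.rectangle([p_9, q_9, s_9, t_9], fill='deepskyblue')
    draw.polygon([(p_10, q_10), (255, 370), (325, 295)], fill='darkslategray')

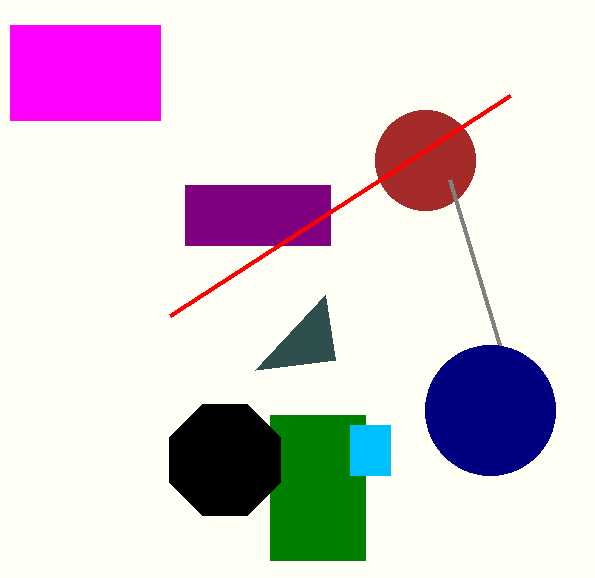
p_1 = 185; s_1 = 330; t_1 = 245; p_2 = 10; q_2 = 25; s_2 = 160; a_3 = 425; b_3 = 160; c_3 = 50; p_4 = 170; q_4 = 315; q_5 = 415; s_5 = 365; t_5 = 560; a_6 = 225; b_6 = 460; c_6 = 60; s_7 = 450; t_7 = 180; a_8 = 490; c_8 = 65; p_9 = 350; q_9 = 425; s_9 = 390; t_9 = 475; p_10 = 335; q_10 = 360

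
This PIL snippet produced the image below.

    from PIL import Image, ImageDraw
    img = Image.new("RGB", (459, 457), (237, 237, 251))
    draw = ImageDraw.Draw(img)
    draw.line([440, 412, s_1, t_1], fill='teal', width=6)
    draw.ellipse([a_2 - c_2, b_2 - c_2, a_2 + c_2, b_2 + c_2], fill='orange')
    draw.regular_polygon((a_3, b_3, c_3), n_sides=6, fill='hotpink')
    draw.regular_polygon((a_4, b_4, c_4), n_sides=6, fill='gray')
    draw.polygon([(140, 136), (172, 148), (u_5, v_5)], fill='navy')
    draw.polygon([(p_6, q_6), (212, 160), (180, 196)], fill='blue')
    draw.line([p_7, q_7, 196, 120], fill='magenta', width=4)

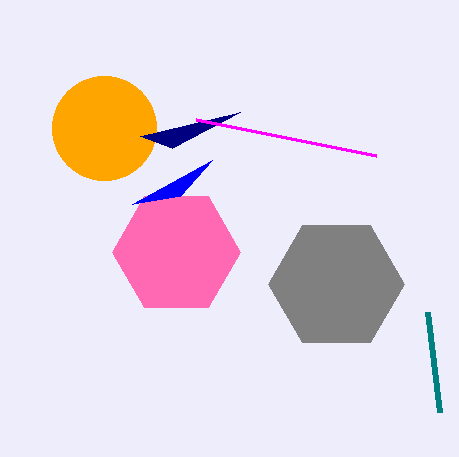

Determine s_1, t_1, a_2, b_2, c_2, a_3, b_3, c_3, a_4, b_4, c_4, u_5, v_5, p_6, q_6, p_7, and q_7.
s_1 = 428; t_1 = 312; a_2 = 104; b_2 = 128; c_2 = 52; a_3 = 176; b_3 = 252; c_3 = 64; a_4 = 336; b_4 = 284; c_4 = 68; u_5 = 240; v_5 = 112; p_6 = 132; q_6 = 204; p_7 = 376; q_7 = 156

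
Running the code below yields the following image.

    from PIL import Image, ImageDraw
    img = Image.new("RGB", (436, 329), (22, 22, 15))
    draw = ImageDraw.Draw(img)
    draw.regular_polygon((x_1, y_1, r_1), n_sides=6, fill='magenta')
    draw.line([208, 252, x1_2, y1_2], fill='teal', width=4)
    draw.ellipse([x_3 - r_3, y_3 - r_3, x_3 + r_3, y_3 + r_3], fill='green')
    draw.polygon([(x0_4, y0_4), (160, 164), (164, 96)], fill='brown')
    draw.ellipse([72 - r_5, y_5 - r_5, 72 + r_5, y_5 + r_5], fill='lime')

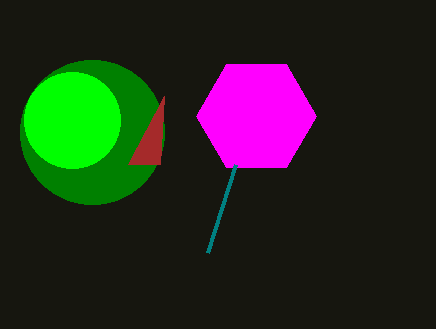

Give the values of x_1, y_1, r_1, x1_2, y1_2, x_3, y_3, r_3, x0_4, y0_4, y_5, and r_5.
x_1 = 256, y_1 = 116, r_1 = 60, x1_2 = 236, y1_2 = 164, x_3 = 92, y_3 = 132, r_3 = 72, x0_4 = 128, y0_4 = 164, y_5 = 120, r_5 = 48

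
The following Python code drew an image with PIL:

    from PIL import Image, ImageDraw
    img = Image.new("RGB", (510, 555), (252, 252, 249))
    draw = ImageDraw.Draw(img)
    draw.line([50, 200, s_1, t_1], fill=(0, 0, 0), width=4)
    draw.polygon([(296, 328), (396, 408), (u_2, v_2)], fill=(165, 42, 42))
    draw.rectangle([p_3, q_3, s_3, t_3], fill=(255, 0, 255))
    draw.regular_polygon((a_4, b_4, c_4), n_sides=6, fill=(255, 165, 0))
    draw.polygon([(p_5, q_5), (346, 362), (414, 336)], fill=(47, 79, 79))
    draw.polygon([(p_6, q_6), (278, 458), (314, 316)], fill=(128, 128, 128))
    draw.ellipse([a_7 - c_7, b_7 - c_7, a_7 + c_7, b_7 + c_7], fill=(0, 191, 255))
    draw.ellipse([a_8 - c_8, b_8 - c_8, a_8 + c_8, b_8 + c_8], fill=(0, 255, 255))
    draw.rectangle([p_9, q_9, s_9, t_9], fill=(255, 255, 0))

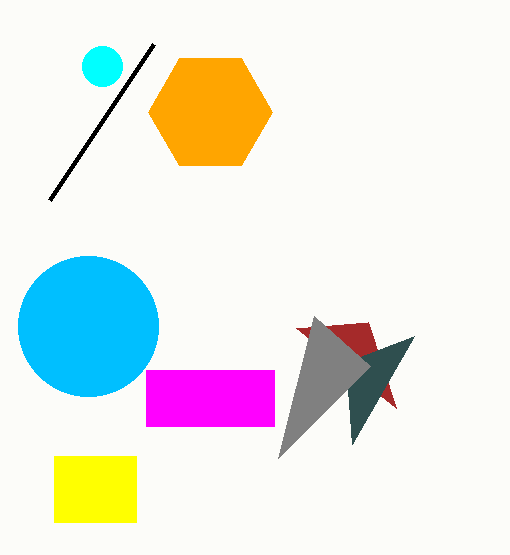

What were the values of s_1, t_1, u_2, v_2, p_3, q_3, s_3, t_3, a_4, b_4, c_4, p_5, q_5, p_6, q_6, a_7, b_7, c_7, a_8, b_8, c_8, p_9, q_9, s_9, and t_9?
s_1 = 154
t_1 = 44
u_2 = 368
v_2 = 322
p_3 = 146
q_3 = 370
s_3 = 274
t_3 = 426
a_4 = 210
b_4 = 112
c_4 = 62
p_5 = 352
q_5 = 444
p_6 = 370
q_6 = 366
a_7 = 88
b_7 = 326
c_7 = 70
a_8 = 102
b_8 = 66
c_8 = 20
p_9 = 54
q_9 = 456
s_9 = 136
t_9 = 522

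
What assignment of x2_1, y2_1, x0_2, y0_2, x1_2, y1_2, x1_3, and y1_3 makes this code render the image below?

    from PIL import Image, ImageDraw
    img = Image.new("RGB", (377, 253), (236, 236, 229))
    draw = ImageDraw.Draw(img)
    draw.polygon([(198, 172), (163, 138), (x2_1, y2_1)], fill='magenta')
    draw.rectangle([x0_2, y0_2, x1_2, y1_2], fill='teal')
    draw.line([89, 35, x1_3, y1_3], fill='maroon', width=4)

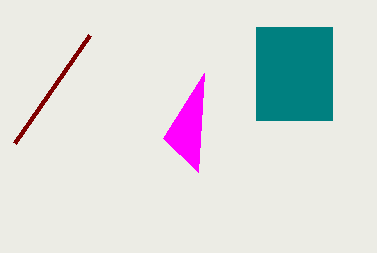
x2_1 = 204, y2_1 = 73, x0_2 = 256, y0_2 = 27, x1_2 = 332, y1_2 = 120, x1_3 = 14, y1_3 = 143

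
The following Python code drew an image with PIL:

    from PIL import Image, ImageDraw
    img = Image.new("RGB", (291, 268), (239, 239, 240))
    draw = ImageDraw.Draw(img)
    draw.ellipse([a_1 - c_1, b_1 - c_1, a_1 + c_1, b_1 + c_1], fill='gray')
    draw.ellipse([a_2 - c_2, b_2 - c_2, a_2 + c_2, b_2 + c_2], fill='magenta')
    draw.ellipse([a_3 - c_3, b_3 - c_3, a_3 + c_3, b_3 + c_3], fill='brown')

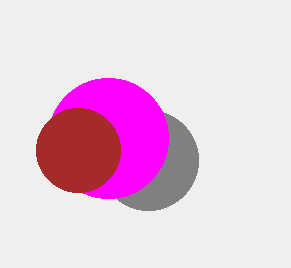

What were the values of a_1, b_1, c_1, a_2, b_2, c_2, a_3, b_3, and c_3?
a_1 = 148, b_1 = 160, c_1 = 50, a_2 = 108, b_2 = 138, c_2 = 60, a_3 = 78, b_3 = 150, c_3 = 42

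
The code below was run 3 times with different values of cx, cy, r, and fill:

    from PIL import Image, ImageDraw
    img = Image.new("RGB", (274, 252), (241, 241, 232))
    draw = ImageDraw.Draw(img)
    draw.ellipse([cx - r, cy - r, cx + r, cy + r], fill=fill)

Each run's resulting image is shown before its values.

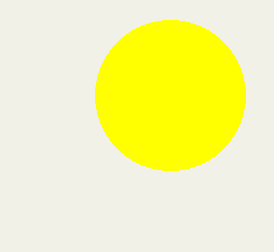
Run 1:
cx = 170; cy = 95; r = 75; fill = 'yellow'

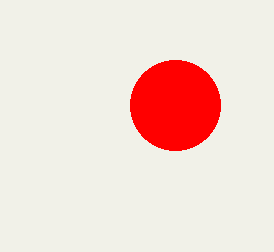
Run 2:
cx = 175, cy = 105, r = 45, fill = 'red'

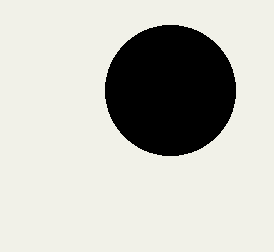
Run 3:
cx = 170
cy = 90
r = 65
fill = 'black'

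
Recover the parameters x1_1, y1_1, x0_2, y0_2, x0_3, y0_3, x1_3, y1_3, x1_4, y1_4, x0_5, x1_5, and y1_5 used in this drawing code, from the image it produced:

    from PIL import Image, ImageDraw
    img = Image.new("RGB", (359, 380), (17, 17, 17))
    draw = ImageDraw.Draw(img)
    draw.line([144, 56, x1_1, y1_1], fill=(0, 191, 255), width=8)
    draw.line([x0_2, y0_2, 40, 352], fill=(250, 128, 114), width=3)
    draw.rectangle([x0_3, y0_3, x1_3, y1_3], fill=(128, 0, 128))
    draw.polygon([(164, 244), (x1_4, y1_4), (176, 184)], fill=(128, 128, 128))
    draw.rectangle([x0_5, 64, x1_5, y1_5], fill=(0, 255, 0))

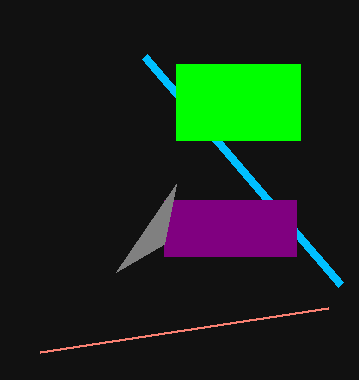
x1_1 = 340, y1_1 = 284, x0_2 = 328, y0_2 = 308, x0_3 = 164, y0_3 = 200, x1_3 = 296, y1_3 = 256, x1_4 = 116, y1_4 = 272, x0_5 = 176, x1_5 = 300, y1_5 = 140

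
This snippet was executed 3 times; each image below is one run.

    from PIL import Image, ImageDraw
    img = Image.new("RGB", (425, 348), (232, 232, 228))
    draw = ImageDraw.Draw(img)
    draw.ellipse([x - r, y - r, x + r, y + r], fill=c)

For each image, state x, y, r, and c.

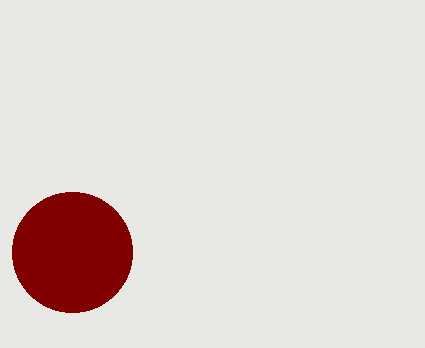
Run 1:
x = 72, y = 252, r = 60, c = 'maroon'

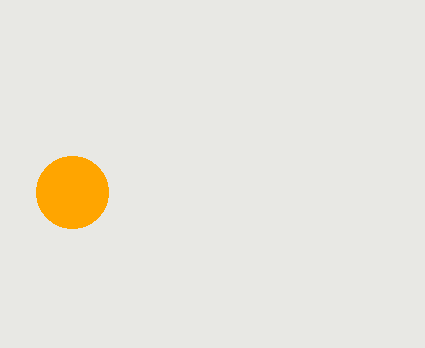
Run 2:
x = 72; y = 192; r = 36; c = 'orange'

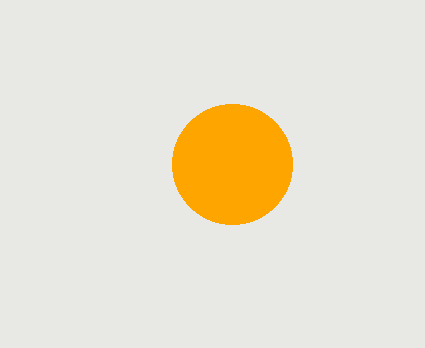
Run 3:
x = 232, y = 164, r = 60, c = 'orange'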